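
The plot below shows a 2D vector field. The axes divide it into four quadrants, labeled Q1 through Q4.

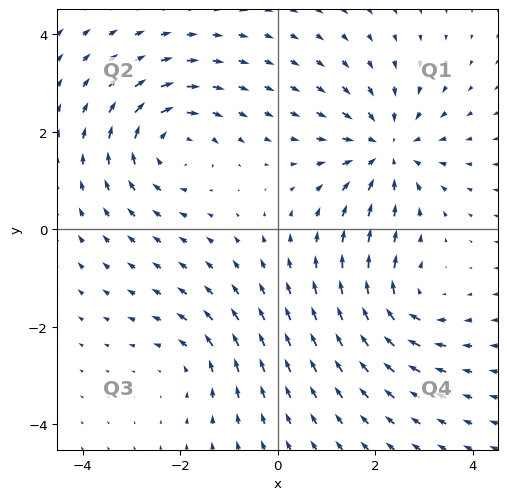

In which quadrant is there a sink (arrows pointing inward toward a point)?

Q1

The sink sits at approximately (2.2, 1.6), which lies in quadrant Q1. The divergence there is about -4, negative as expected for a sink.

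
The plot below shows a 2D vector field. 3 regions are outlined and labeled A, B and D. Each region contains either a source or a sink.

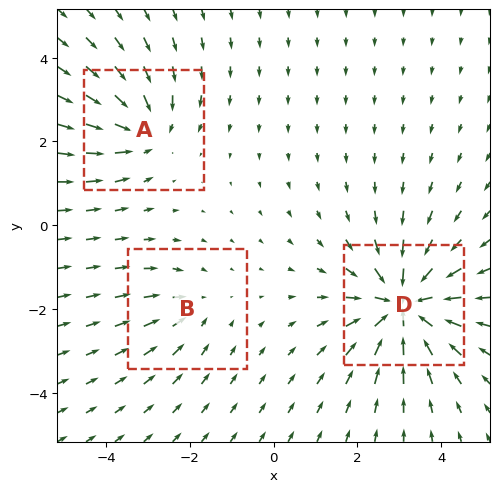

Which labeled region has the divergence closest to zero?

B

Divergence at each region's feature centre — A: about -3, B: about -2, D: about -6. Region B is closest to zero.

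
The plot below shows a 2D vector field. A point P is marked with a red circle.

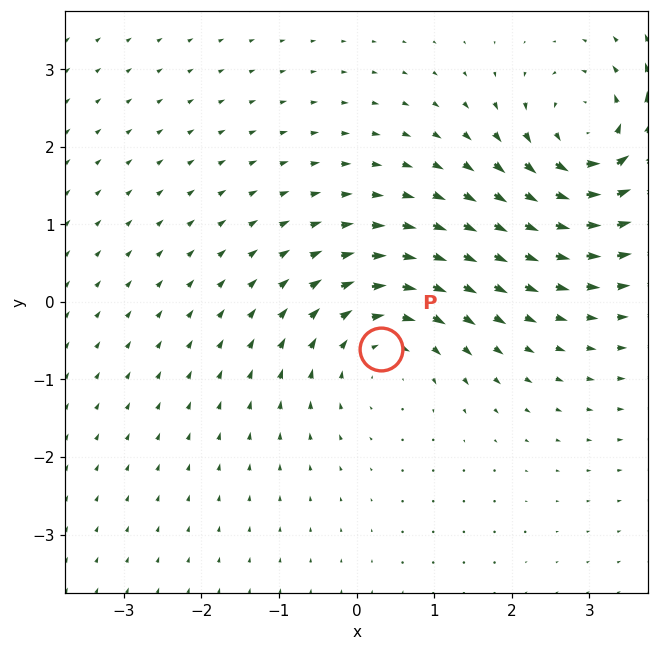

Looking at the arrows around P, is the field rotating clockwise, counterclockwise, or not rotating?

clockwise

Near P at (0.3, -0.6) the arrows circulate clockwise. The curl (z-component) there is about -3; negative curl means clockwise rotation.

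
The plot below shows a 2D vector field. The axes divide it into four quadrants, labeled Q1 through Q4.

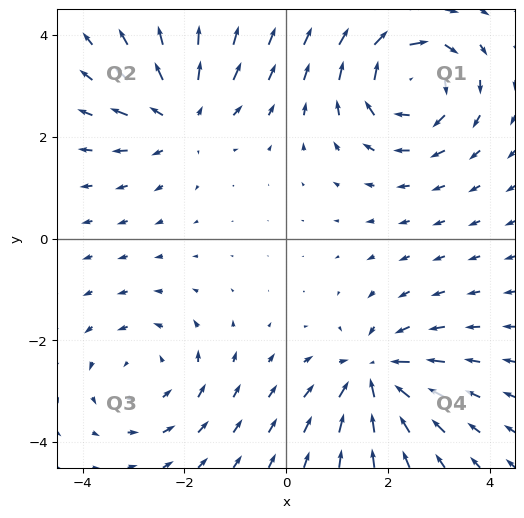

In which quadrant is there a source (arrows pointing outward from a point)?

Q2

The source sits at approximately (-2.1, 2.4), which lies in quadrant Q2. The divergence there is about +4, positive as expected for a source.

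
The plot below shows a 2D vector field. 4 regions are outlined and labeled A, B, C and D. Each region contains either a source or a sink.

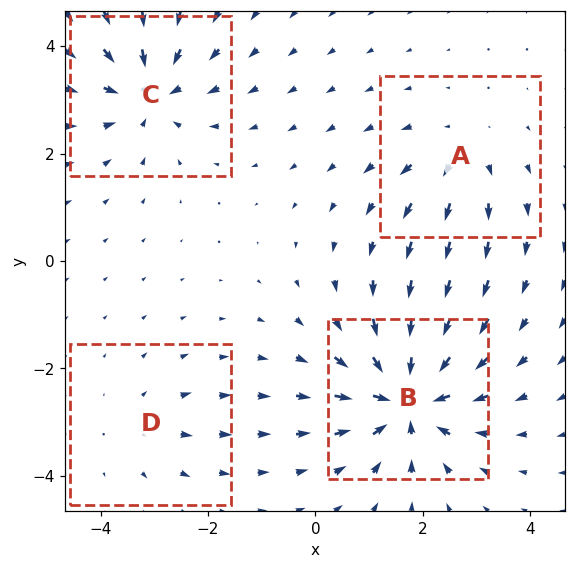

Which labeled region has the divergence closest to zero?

D

Divergence at each region's feature centre — A: about +3, B: about -7, C: about -5, D: about +2. Region D is closest to zero.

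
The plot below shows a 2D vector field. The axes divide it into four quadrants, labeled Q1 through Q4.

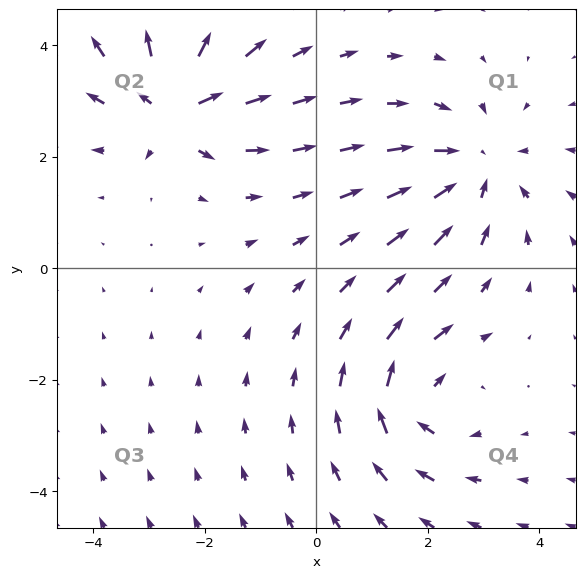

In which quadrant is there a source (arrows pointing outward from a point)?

Q2

The source sits at approximately (-2.6, 2.9), which lies in quadrant Q2. The divergence there is about +6, positive as expected for a source.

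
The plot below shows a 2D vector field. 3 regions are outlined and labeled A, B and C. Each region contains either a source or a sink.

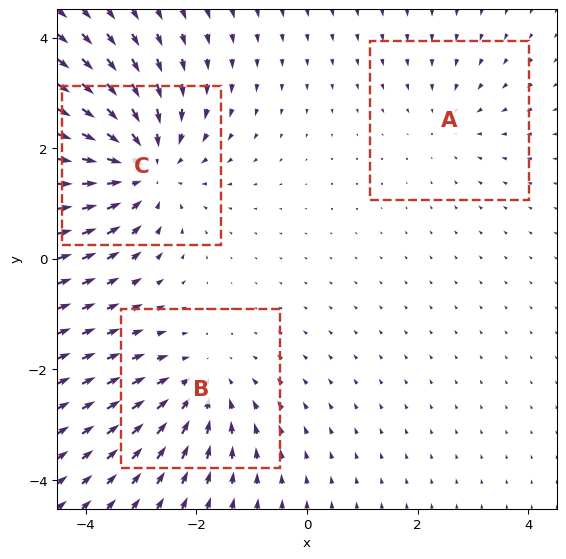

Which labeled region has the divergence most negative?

Divergence at each region's feature centre — A: about -2, B: about -3, C: about -4. Region C is most negative.

C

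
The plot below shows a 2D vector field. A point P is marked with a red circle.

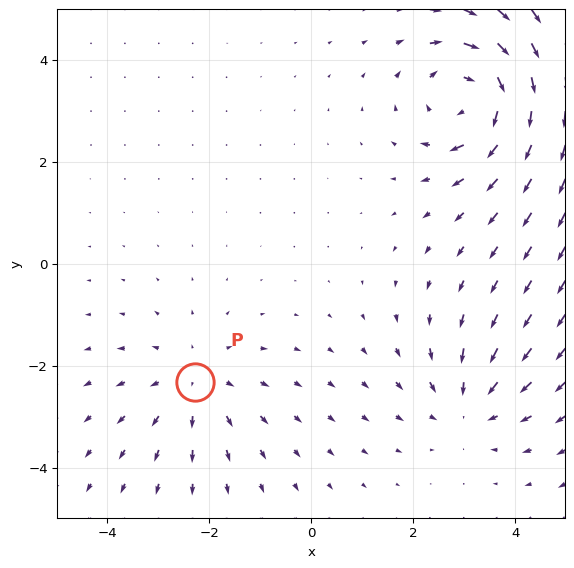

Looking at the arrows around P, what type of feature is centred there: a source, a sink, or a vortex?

At P (-2.3, -2.3) the arrows spread outward. Divergence about +3, curl ≈0 — positive divergence with near-zero curl is a source.

source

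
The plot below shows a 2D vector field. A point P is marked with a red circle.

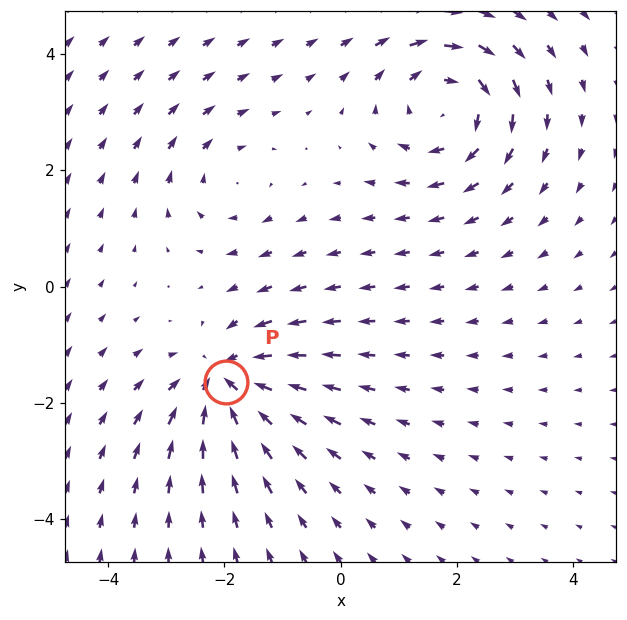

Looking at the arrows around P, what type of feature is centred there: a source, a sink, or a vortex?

At P (-2.0, -1.6) the arrows converge inward. Divergence about -5, curl ≈0 — negative divergence with near-zero curl is a sink.

sink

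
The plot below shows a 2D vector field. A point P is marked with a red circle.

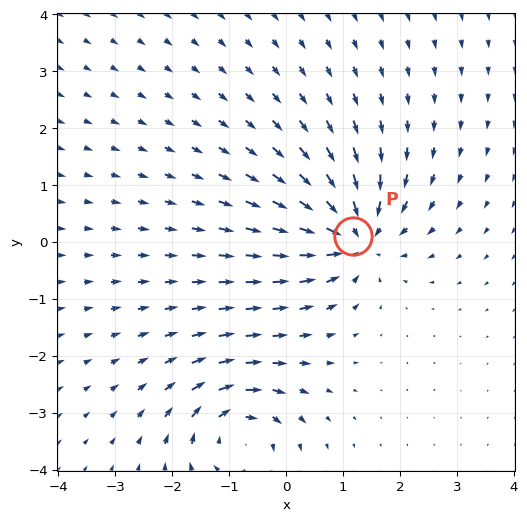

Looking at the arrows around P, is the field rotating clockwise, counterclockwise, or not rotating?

Near P at (1.2, 0.1) the arrows show no circulation. The curl there is ≈0.

not rotating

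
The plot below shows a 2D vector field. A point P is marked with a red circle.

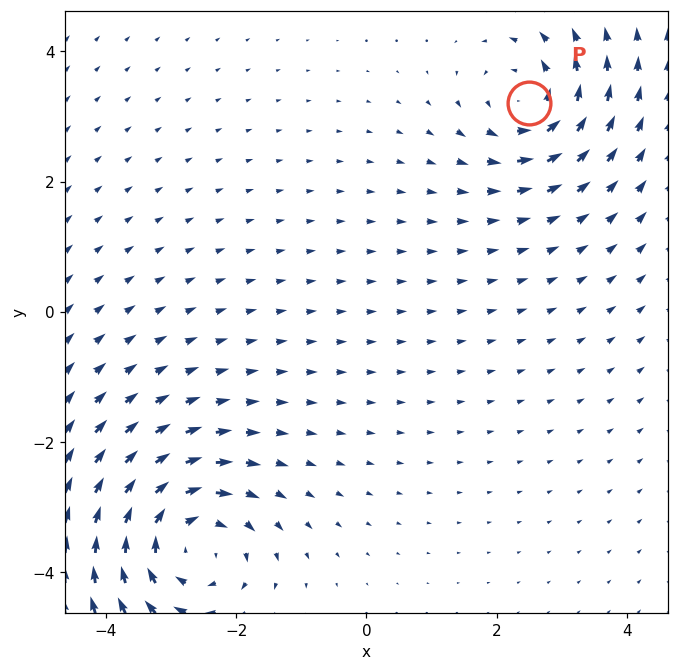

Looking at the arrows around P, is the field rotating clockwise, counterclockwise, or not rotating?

counterclockwise

Near P at (2.5, 3.2) the arrows circulate counterclockwise. The curl (z-component) there is about +4; positive curl means counterclockwise rotation.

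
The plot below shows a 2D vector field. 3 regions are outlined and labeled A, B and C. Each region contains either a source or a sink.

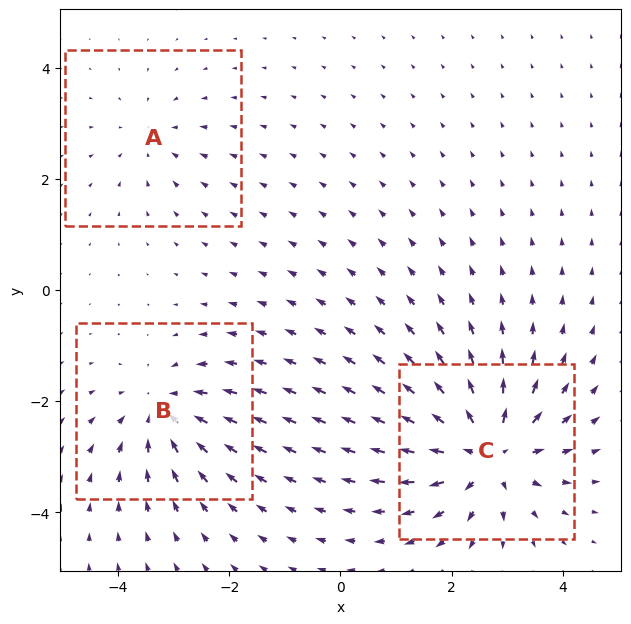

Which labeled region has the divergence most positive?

C

Divergence at each region's feature centre — A: about -2, B: about -4, C: about +5. Region C is most positive.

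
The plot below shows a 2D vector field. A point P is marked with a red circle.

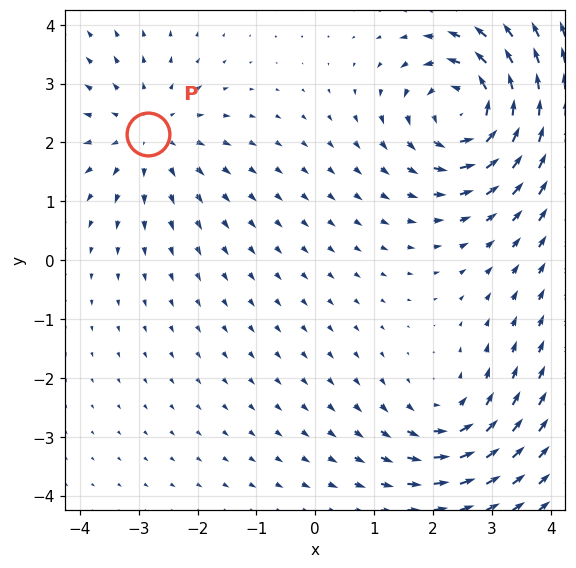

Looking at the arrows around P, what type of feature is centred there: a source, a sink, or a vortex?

source

At P (-2.8, 2.1) the arrows spread outward. Divergence about +3, curl ≈0 — positive divergence with near-zero curl is a source.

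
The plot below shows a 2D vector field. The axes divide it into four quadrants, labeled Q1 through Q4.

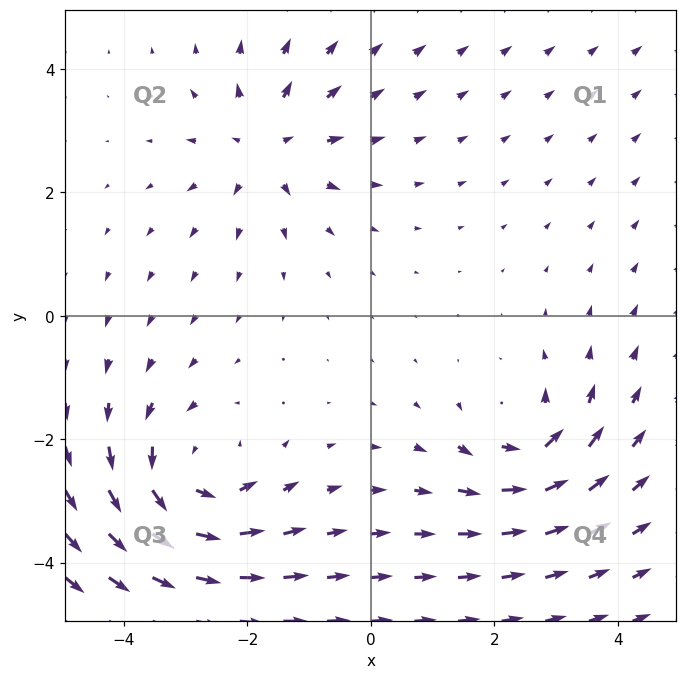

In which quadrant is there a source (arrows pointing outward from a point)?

The source sits at approximately (-1.7, 2.7), which lies in quadrant Q2. The divergence there is about +3, positive as expected for a source.

Q2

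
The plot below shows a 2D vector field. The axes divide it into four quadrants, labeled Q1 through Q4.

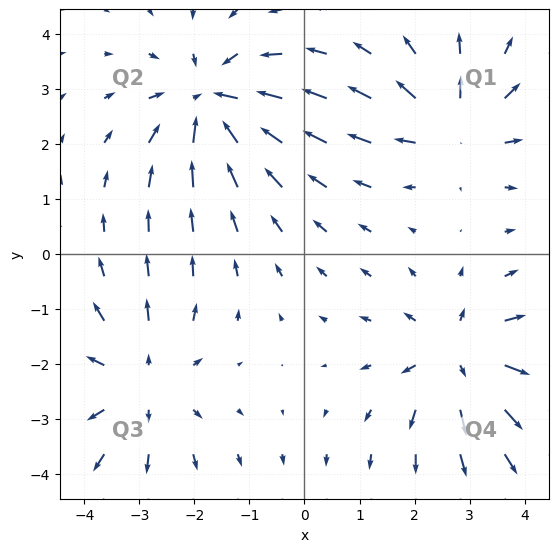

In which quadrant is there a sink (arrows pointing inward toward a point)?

The sink sits at approximately (-1.7, 2.8), which lies in quadrant Q2. The divergence there is about -4, negative as expected for a sink.

Q2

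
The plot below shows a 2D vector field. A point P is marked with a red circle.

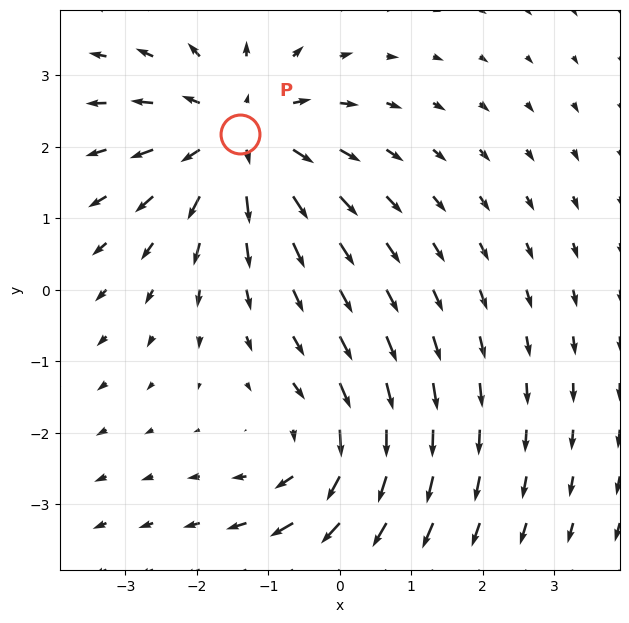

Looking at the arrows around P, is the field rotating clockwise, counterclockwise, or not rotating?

Near P at (-1.4, 2.2) the arrows show no circulation. The curl there is ≈0.

not rotating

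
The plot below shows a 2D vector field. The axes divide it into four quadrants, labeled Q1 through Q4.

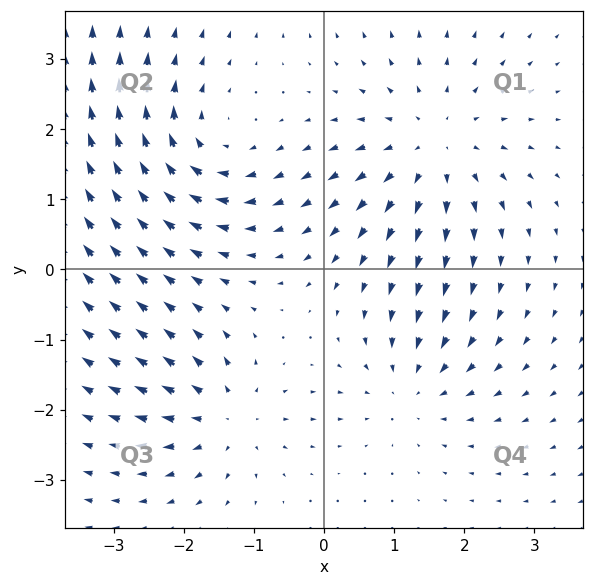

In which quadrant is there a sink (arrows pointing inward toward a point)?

Q4

The sink sits at approximately (1.2, -1.7), which lies in quadrant Q4. The divergence there is about -3, negative as expected for a sink.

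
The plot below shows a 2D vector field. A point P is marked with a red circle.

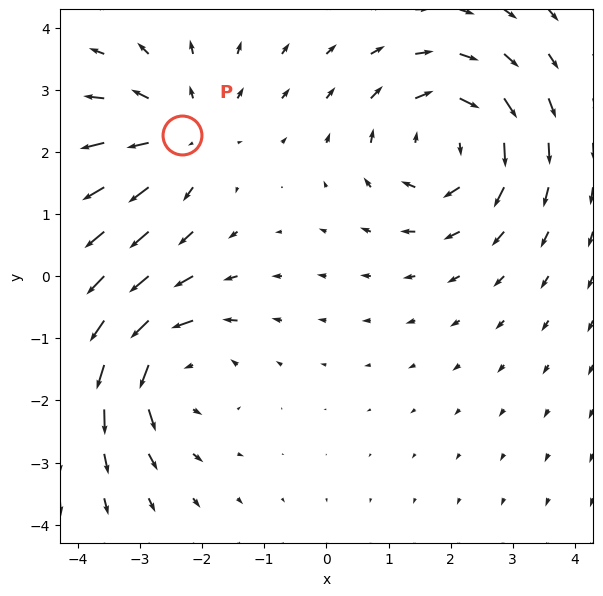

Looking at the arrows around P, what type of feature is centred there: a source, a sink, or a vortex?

source

At P (-2.3, 2.3) the arrows spread outward. Divergence about +3, curl ≈0 — positive divergence with near-zero curl is a source.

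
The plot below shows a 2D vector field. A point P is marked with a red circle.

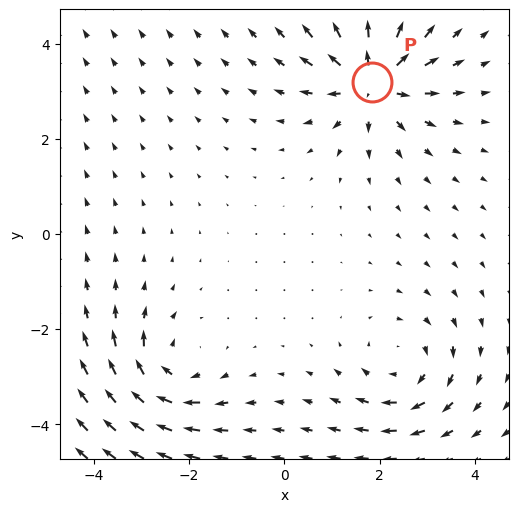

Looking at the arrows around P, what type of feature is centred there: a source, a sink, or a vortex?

source

At P (1.8, 3.2) the arrows spread outward. Divergence about +5, curl ≈0 — positive divergence with near-zero curl is a source.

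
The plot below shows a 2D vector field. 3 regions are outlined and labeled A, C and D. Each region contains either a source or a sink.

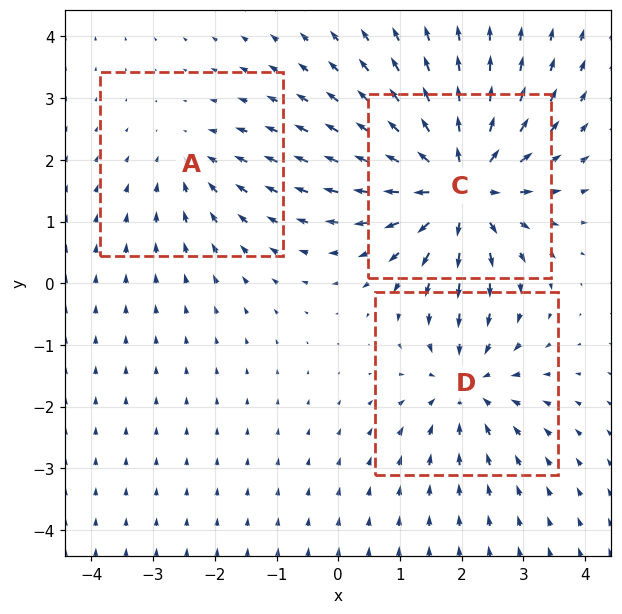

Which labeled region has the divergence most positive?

Divergence at each region's feature centre — A: about -2, C: about +5, D: about -3. Region C is most positive.

C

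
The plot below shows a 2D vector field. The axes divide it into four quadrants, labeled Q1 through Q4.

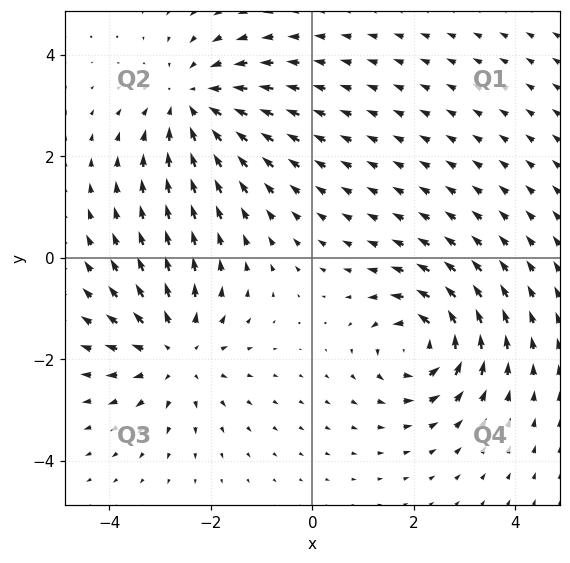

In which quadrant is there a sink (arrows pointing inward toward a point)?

The sink sits at approximately (-2.4, 3.1), which lies in quadrant Q2. The divergence there is about -4, negative as expected for a sink.

Q2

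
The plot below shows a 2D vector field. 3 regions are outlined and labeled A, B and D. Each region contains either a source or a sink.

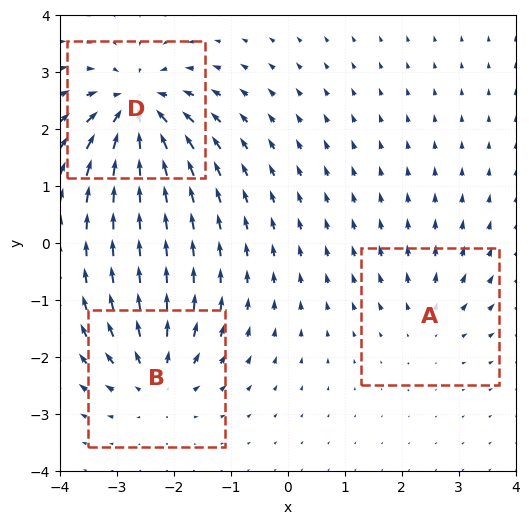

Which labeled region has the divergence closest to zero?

A

Divergence at each region's feature centre — A: about +3, B: about +4, D: about -6. Region A is closest to zero.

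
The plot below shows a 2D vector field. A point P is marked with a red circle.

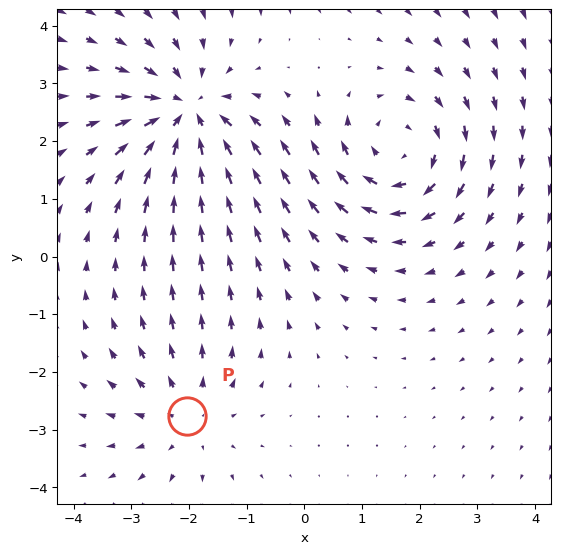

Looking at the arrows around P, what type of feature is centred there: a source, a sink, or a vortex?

At P (-2.0, -2.8) the arrows spread outward. Divergence about +3, curl ≈0 — positive divergence with near-zero curl is a source.

source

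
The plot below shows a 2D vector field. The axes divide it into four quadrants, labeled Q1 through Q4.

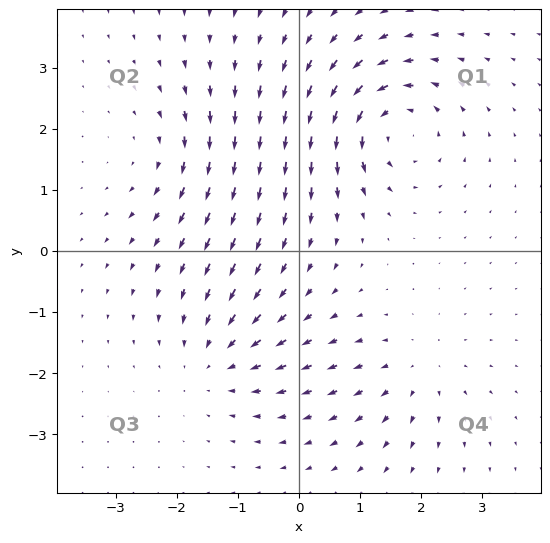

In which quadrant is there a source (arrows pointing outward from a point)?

The source sits at approximately (1.9, -2.0), which lies in quadrant Q4. The divergence there is about +3, positive as expected for a source.

Q4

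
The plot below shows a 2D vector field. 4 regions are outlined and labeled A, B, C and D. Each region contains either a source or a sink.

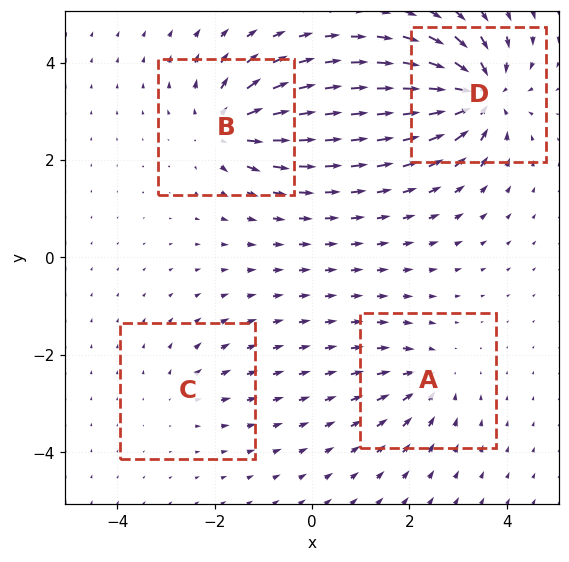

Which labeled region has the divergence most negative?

D

Divergence at each region's feature centre — A: about -4, B: about +6, C: about +2, D: about -8. Region D is most negative.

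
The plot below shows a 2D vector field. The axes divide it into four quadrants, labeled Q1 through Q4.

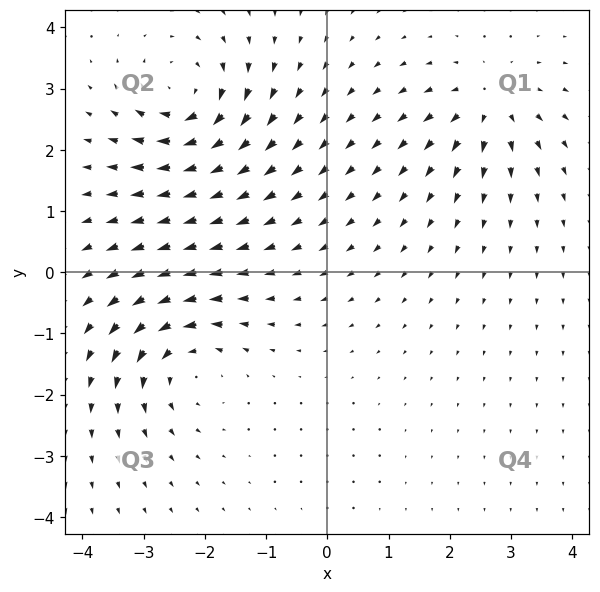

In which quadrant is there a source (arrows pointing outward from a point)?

The source sits at approximately (2.6, 2.8), which lies in quadrant Q1. The divergence there is about +5, positive as expected for a source.

Q1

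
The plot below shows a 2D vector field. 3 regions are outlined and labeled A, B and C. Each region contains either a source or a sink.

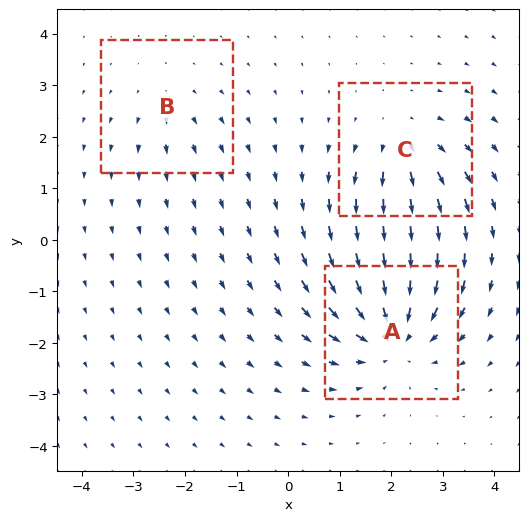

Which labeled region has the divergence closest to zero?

Divergence at each region's feature centre — A: about -5, B: about +2, C: about +3. Region B is closest to zero.

B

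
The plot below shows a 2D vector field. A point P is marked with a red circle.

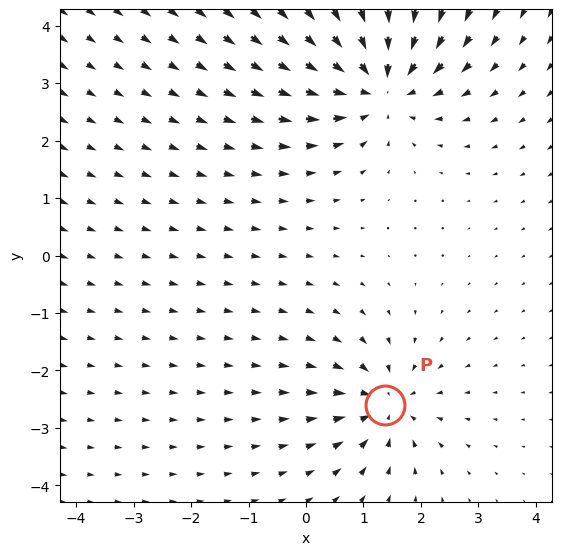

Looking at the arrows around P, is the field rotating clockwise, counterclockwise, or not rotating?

Near P at (1.4, -2.6) the arrows show no circulation. The curl there is ≈0.

not rotating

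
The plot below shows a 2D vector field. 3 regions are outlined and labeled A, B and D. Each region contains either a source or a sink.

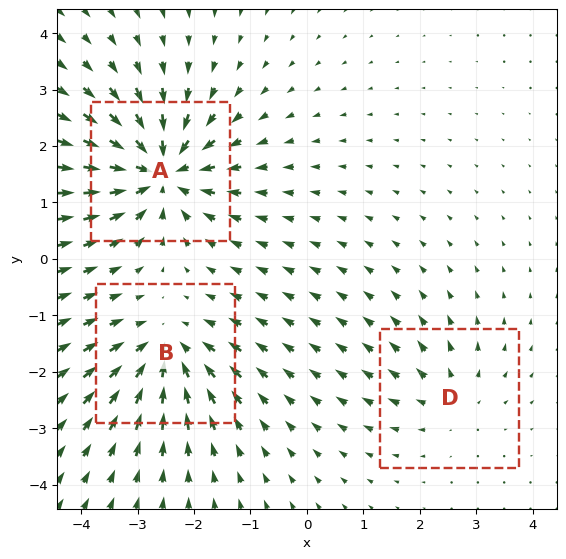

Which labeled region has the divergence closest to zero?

D

Divergence at each region's feature centre — A: about -6, B: about -4, D: about +2. Region D is closest to zero.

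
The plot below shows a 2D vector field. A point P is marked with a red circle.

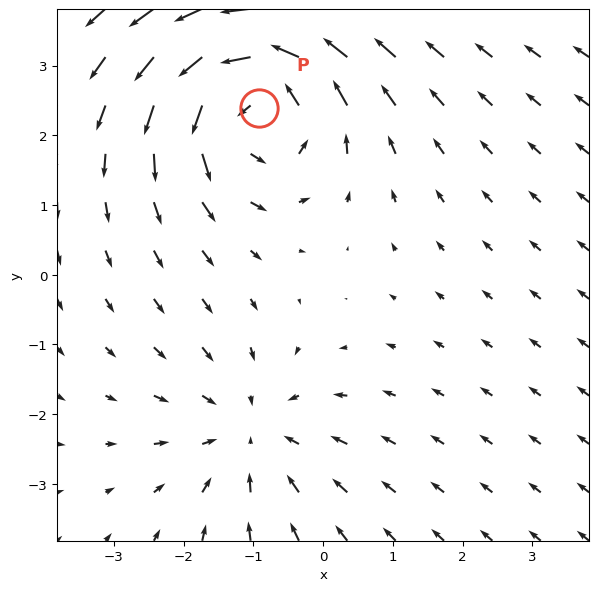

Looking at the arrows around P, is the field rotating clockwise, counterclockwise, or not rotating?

counterclockwise

Near P at (-0.9, 2.4) the arrows circulate counterclockwise. The curl (z-component) there is about +5; positive curl means counterclockwise rotation.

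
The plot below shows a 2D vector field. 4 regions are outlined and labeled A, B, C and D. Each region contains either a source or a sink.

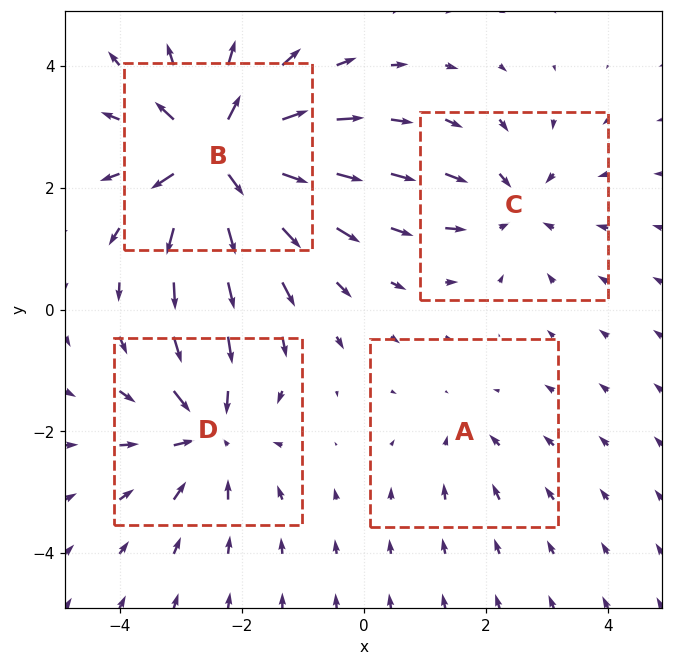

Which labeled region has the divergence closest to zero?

A

Divergence at each region's feature centre — A: about -2, B: about +8, C: about -4, D: about -5. Region A is closest to zero.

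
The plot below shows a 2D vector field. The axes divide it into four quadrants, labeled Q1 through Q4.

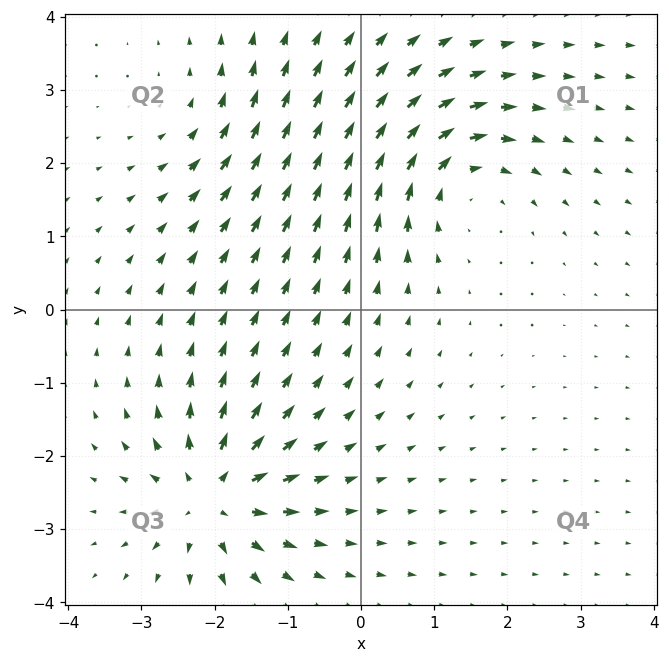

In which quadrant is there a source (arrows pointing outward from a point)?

The source sits at approximately (-2.0, -2.6), which lies in quadrant Q3. The divergence there is about +6, positive as expected for a source.

Q3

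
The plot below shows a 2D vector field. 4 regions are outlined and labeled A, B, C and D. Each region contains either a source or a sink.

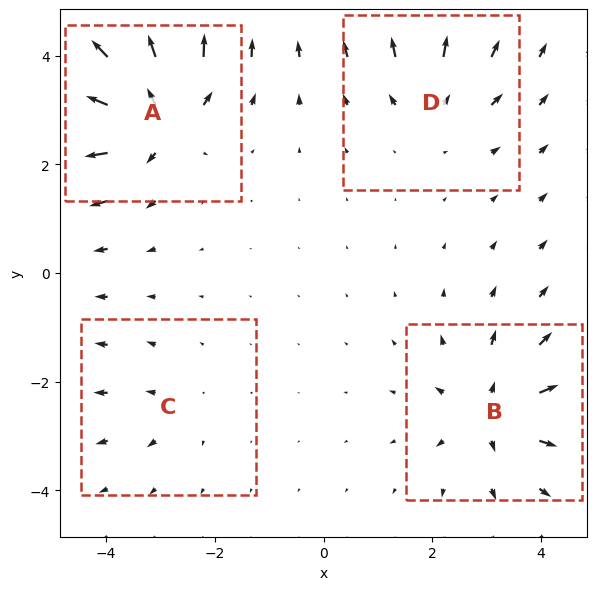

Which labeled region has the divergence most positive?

Divergence at each region's feature centre — A: about +8, B: about +6, C: about +2, D: about +4. Region A is most positive.

A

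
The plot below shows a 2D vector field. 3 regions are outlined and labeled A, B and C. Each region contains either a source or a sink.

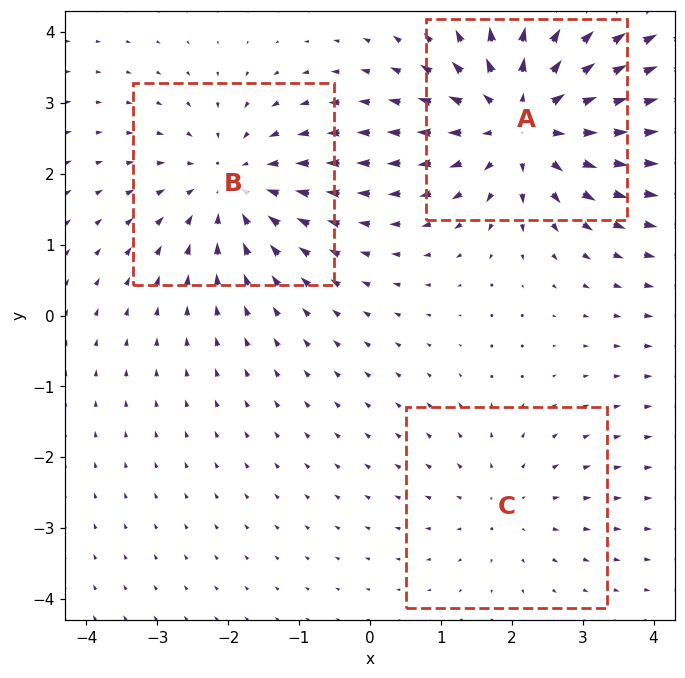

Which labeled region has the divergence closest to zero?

Divergence at each region's feature centre — A: about +4, B: about -3, C: about +2. Region C is closest to zero.

C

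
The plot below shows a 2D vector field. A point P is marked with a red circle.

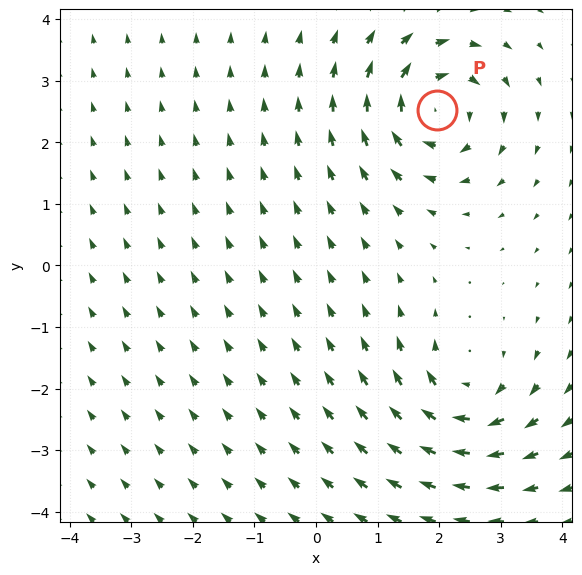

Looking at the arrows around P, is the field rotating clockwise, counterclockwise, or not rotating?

Near P at (2.0, 2.5) the arrows circulate clockwise. The curl (z-component) there is about -6; negative curl means clockwise rotation.

clockwise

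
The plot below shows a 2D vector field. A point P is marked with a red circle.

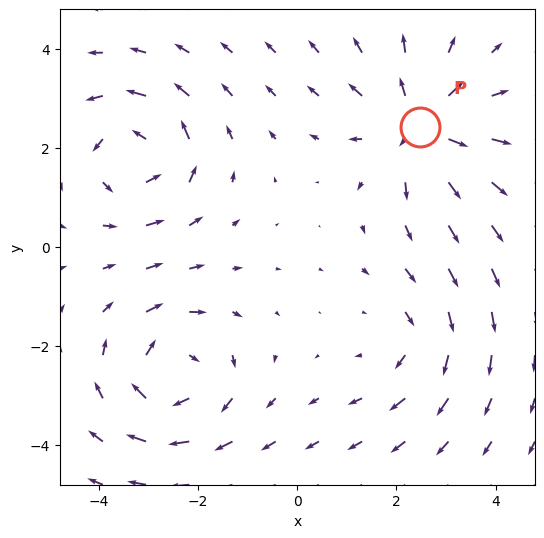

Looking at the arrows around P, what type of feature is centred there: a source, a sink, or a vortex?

source

At P (2.5, 2.4) the arrows spread outward. Divergence about +5, curl ≈0 — positive divergence with near-zero curl is a source.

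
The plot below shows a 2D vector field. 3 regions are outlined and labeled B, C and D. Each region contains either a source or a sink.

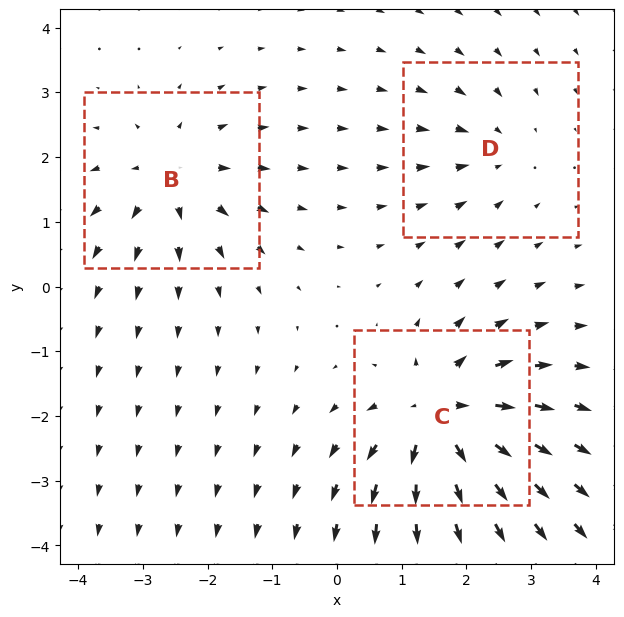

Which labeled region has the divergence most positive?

C

Divergence at each region's feature centre — B: about +4, C: about +5, D: about -2. Region C is most positive.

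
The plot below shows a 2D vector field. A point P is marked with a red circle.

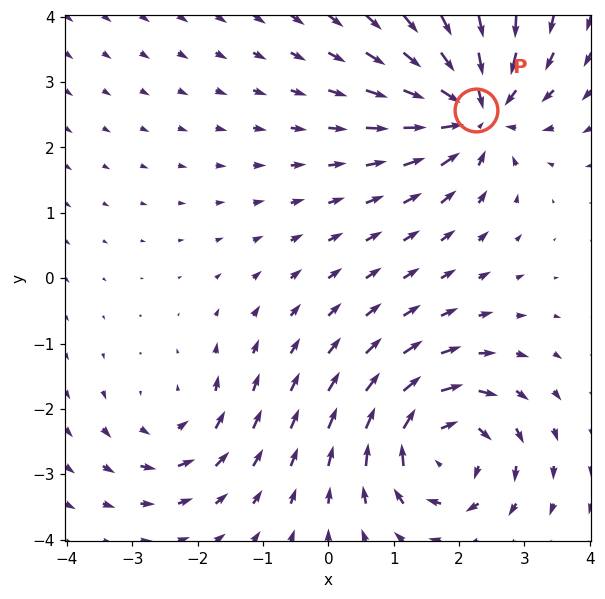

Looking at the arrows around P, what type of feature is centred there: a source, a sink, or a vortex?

sink

At P (2.3, 2.6) the arrows converge inward. Divergence about -6, curl ≈0 — negative divergence with near-zero curl is a sink.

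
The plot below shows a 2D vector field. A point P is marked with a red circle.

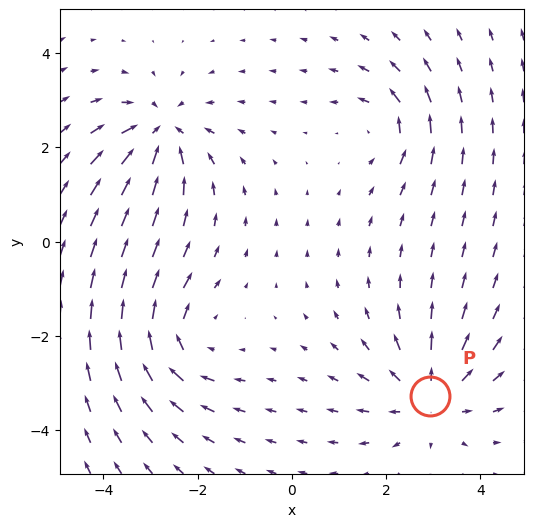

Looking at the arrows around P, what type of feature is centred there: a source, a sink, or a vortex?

source

At P (2.9, -3.3) the arrows spread outward. Divergence about +4, curl ≈0 — positive divergence with near-zero curl is a source.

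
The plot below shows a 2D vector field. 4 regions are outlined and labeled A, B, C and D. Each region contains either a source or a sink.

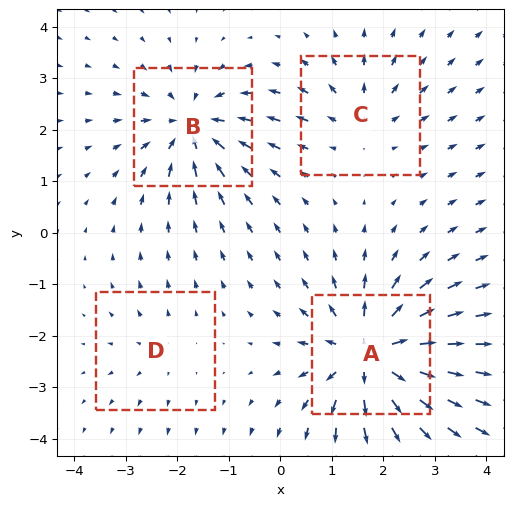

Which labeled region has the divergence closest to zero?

Divergence at each region's feature centre — A: about +8, B: about -6, C: about +4, D: about +2. Region D is closest to zero.

D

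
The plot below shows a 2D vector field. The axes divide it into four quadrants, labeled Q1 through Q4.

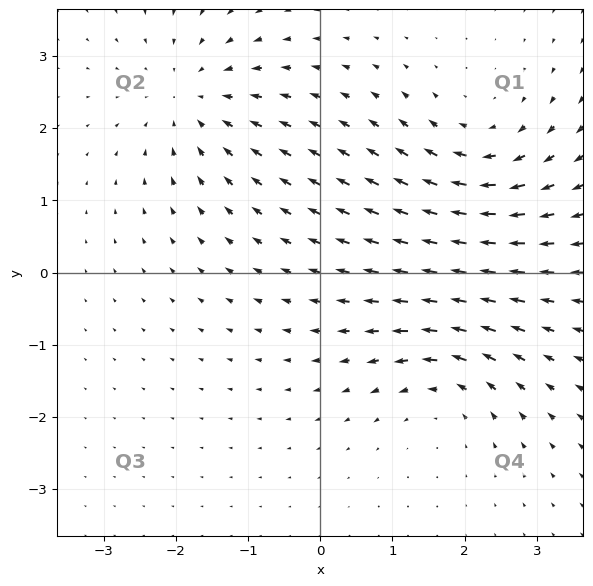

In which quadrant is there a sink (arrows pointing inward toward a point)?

The sink sits at approximately (-1.8, 2.4), which lies in quadrant Q2. The divergence there is about -4, negative as expected for a sink.

Q2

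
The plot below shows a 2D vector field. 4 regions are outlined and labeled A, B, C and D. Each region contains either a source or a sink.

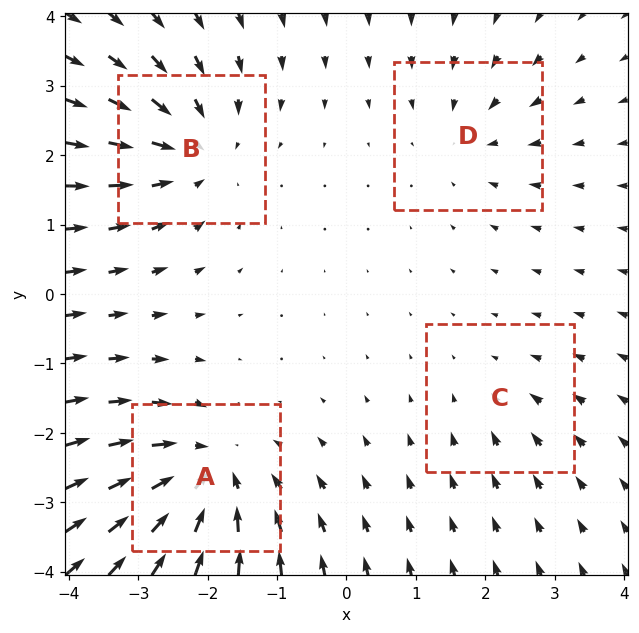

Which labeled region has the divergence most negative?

Divergence at each region's feature centre — A: about -6, B: about -5, C: about -2, D: about -3. Region A is most negative.

A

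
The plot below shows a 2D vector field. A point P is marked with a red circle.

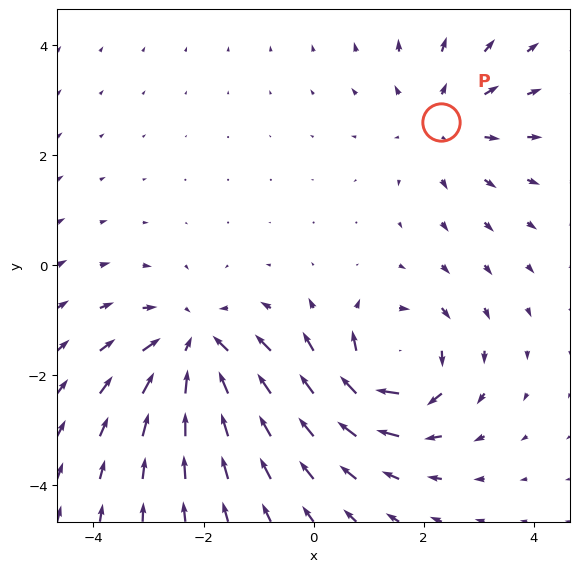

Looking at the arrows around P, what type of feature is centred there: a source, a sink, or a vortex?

At P (2.3, 2.6) the arrows spread outward. Divergence about +2, curl ≈0 — positive divergence with near-zero curl is a source.

source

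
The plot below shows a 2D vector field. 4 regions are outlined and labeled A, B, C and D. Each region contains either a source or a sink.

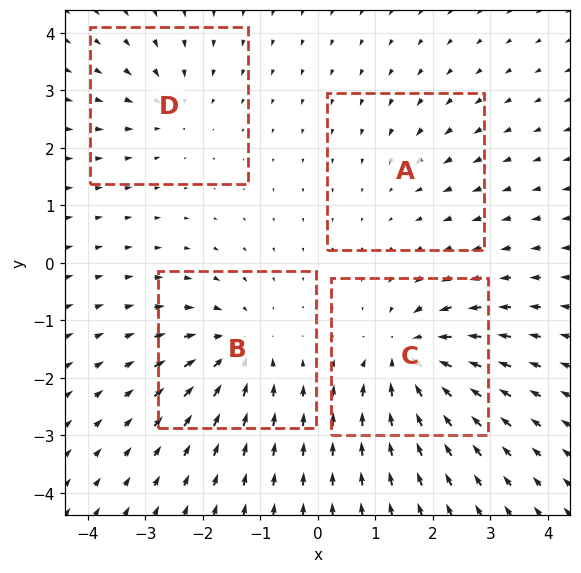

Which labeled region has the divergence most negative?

C

Divergence at each region's feature centre — A: about -2, B: about -6, C: about -8, D: about -4. Region C is most negative.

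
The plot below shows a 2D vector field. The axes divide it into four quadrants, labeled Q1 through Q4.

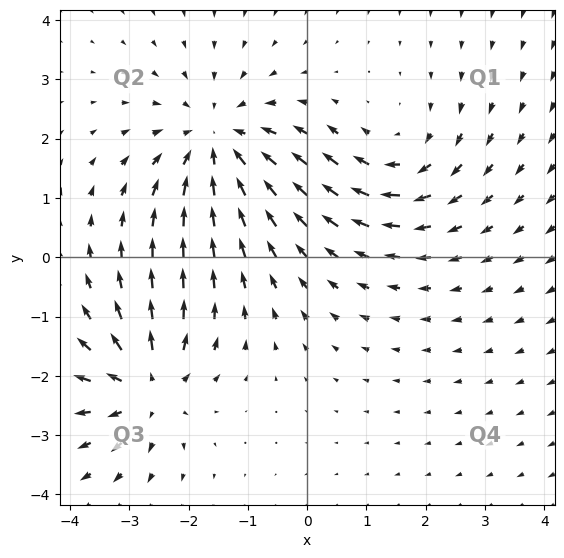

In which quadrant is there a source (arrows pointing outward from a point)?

Q3

The source sits at approximately (-2.7, -2.2), which lies in quadrant Q3. The divergence there is about +5, positive as expected for a source.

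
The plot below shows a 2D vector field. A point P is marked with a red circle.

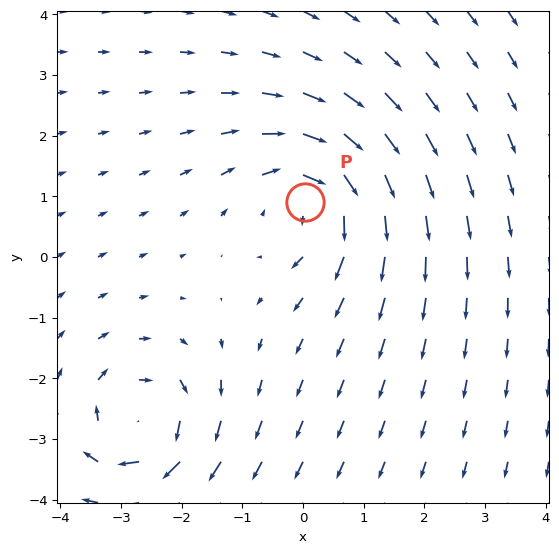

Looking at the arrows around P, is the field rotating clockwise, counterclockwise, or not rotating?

Near P at (0.0, 0.9) the arrows circulate clockwise. The curl (z-component) there is about -4; negative curl means clockwise rotation.

clockwise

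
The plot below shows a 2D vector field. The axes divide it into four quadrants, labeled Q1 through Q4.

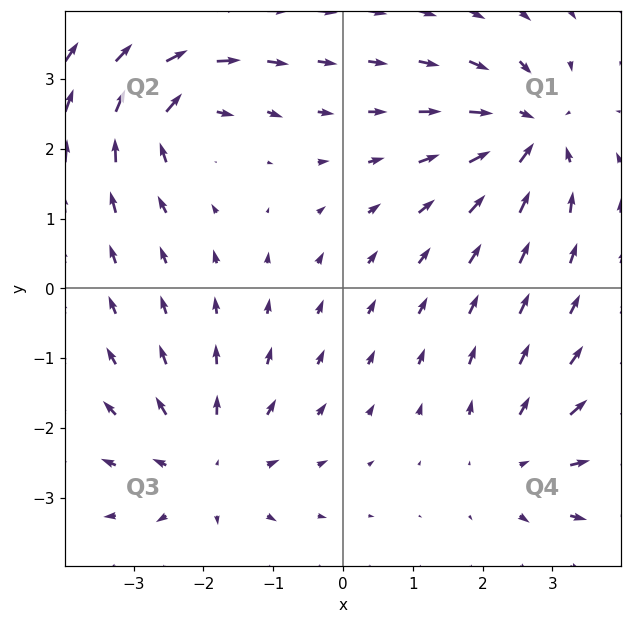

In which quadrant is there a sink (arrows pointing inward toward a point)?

The sink sits at approximately (2.7, 2.2), which lies in quadrant Q1. The divergence there is about -5, negative as expected for a sink.

Q1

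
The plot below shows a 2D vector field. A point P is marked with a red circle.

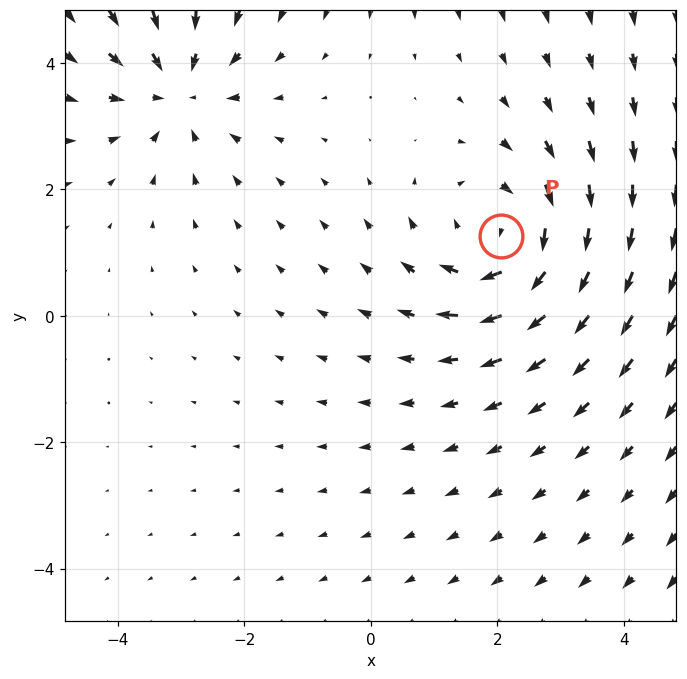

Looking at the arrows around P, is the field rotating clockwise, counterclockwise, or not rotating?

clockwise

Near P at (2.1, 1.3) the arrows circulate clockwise. The curl (z-component) there is about -3; negative curl means clockwise rotation.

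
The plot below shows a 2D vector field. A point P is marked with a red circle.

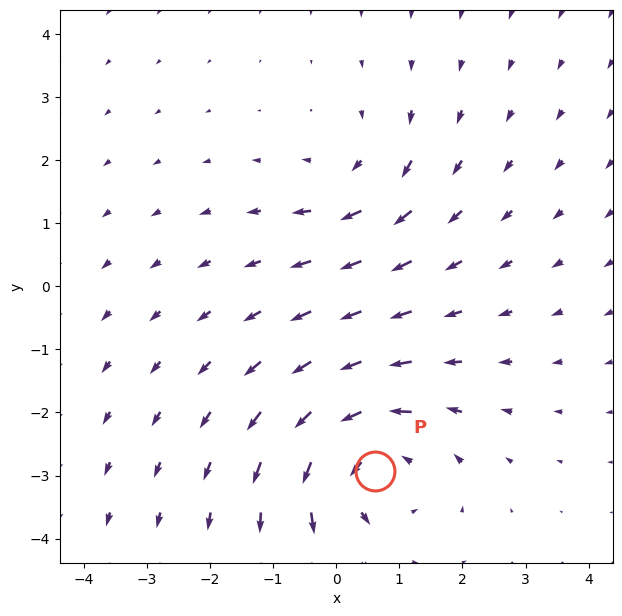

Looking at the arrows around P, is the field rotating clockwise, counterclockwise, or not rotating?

Near P at (0.6, -2.9) the arrows circulate counterclockwise. The curl (z-component) there is about +4; positive curl means counterclockwise rotation.

counterclockwise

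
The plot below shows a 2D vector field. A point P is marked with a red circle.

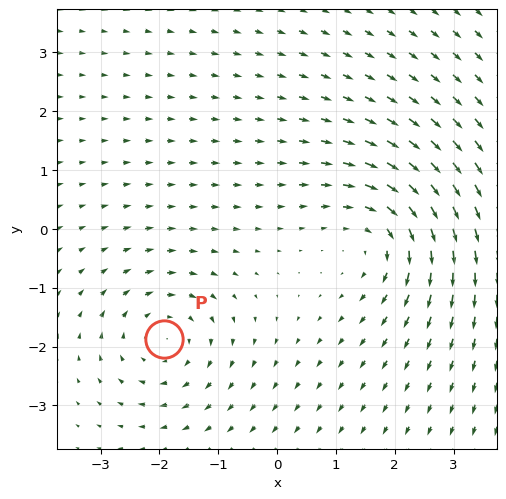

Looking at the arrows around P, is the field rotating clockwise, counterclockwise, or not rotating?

Near P at (-1.9, -1.9) the arrows circulate clockwise. The curl (z-component) there is about -4; negative curl means clockwise rotation.

clockwise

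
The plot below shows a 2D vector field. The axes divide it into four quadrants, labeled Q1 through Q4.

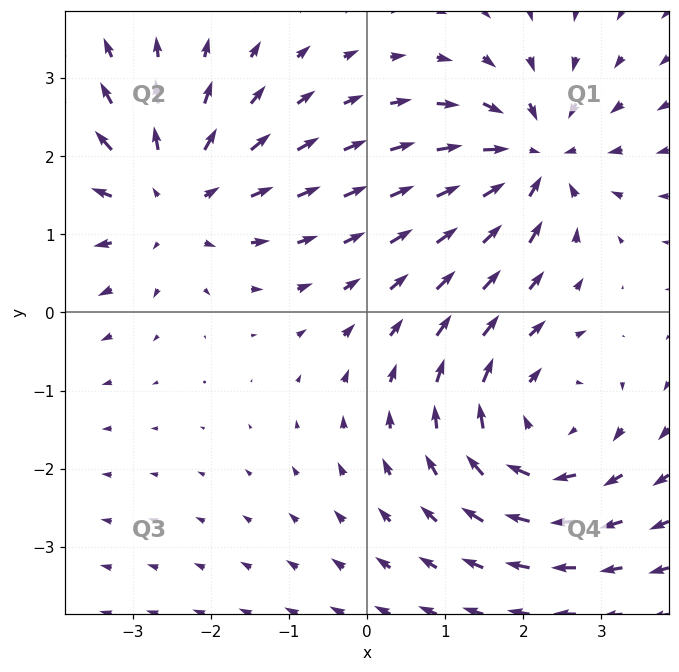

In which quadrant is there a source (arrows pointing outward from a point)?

Q2

The source sits at approximately (-2.5, 1.5), which lies in quadrant Q2. The divergence there is about +3, positive as expected for a source.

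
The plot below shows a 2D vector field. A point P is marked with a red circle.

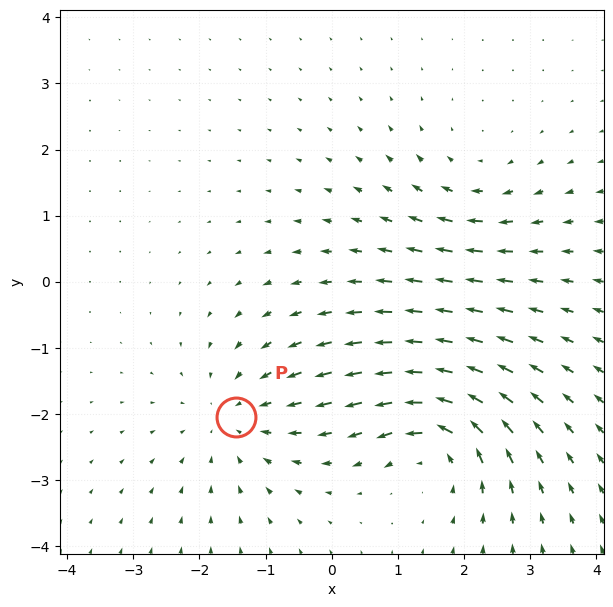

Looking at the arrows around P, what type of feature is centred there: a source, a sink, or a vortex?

sink

At P (-1.4, -2.0) the arrows converge inward. Divergence about -3, curl ≈0 — negative divergence with near-zero curl is a sink.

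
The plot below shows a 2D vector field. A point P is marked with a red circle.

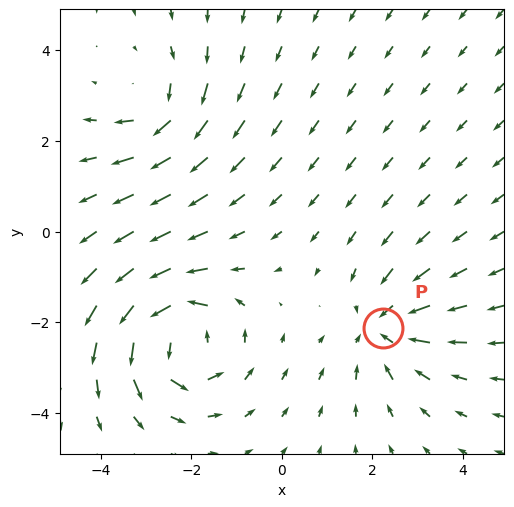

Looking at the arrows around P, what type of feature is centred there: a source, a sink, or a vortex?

sink

At P (2.2, -2.1) the arrows converge inward. Divergence about -3, curl ≈0 — negative divergence with near-zero curl is a sink.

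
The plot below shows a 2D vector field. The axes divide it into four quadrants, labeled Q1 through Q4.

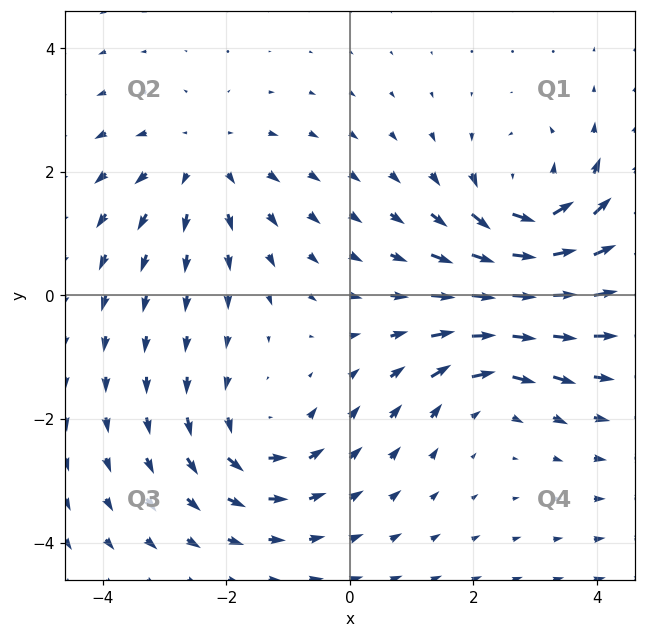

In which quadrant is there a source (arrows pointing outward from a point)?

Q2

The source sits at approximately (-2.4, 2.1), which lies in quadrant Q2. The divergence there is about +3, positive as expected for a source.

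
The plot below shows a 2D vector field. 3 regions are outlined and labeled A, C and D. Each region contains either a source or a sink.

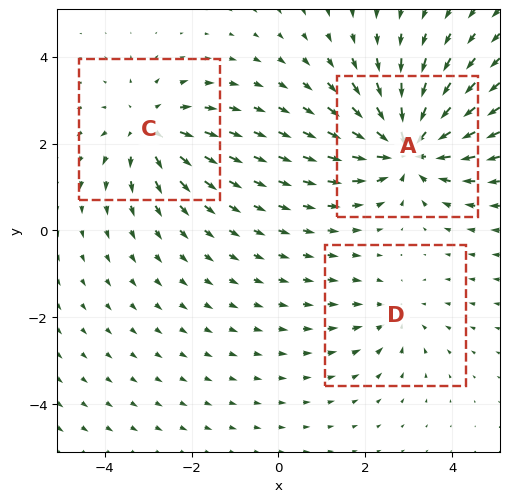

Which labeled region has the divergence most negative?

Divergence at each region's feature centre — A: about -5, C: about +3, D: about -2. Region A is most negative.

A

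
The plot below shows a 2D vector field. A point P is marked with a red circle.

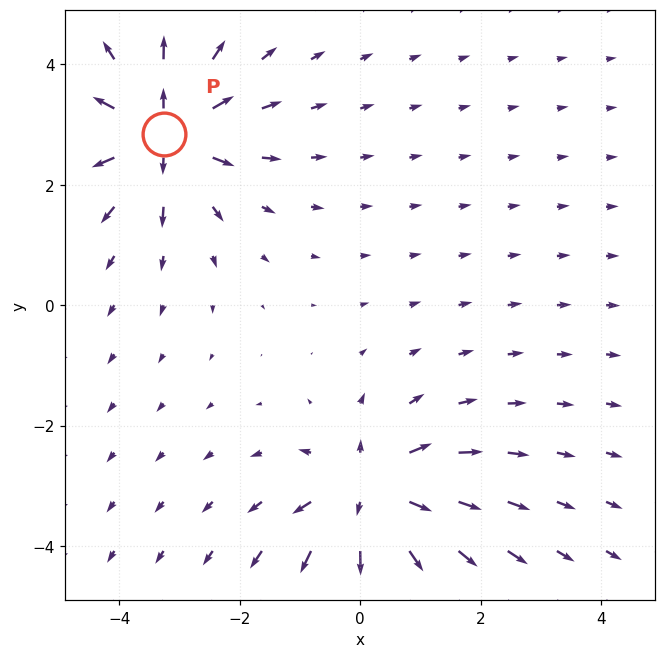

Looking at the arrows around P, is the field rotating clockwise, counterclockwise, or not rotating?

Near P at (-3.3, 2.9) the arrows show no circulation. The curl there is ≈0.

not rotating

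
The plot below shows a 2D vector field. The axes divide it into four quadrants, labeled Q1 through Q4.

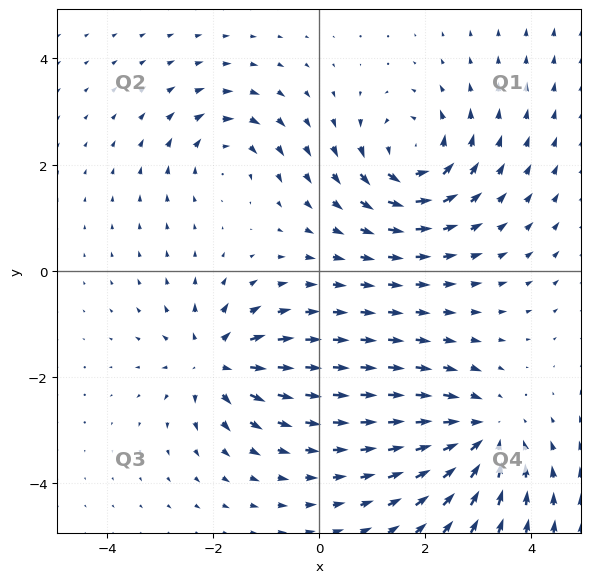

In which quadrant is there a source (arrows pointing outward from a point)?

Q3

The source sits at approximately (-2.0, -1.7), which lies in quadrant Q3. The divergence there is about +5, positive as expected for a source.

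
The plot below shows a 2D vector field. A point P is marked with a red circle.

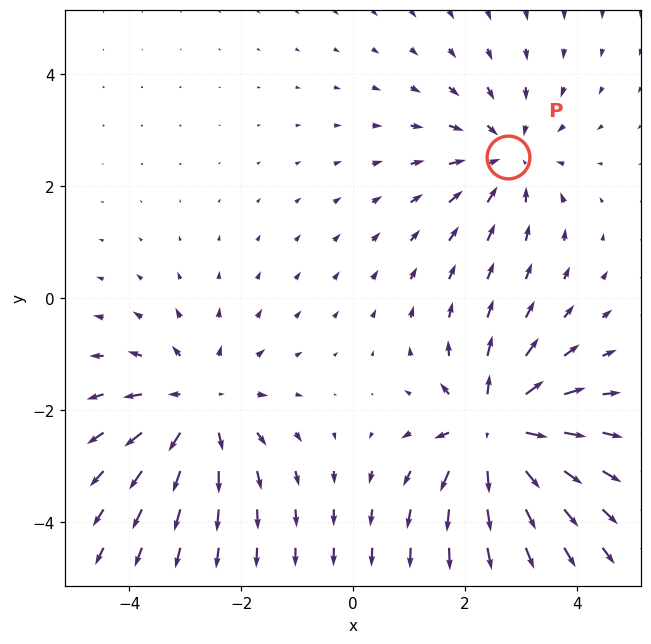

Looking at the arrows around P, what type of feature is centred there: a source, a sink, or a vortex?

At P (2.8, 2.5) the arrows converge inward. Divergence about -3, curl ≈0 — negative divergence with near-zero curl is a sink.

sink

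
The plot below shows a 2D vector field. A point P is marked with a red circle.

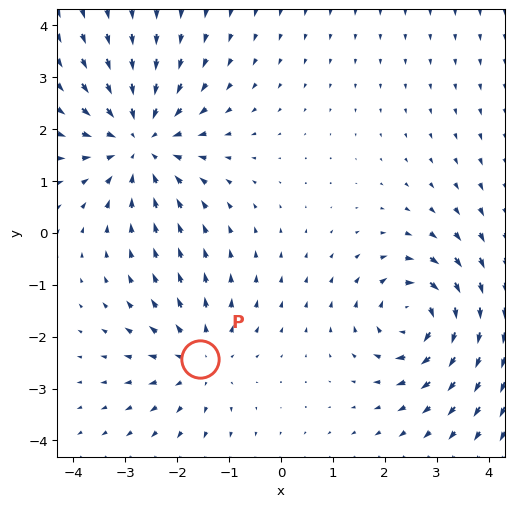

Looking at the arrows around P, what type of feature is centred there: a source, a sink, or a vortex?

source

At P (-1.6, -2.4) the arrows spread outward. Divergence about +3, curl ≈0 — positive divergence with near-zero curl is a source.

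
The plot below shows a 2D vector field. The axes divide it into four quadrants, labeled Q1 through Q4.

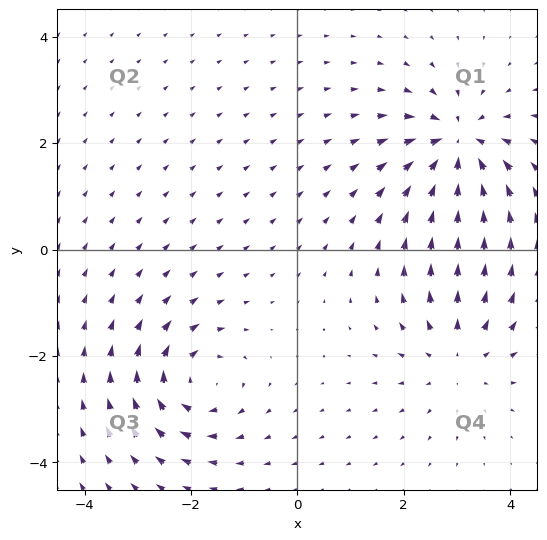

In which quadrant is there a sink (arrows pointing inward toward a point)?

Q1

The sink sits at approximately (3.0, 2.0), which lies in quadrant Q1. The divergence there is about -5, negative as expected for a sink.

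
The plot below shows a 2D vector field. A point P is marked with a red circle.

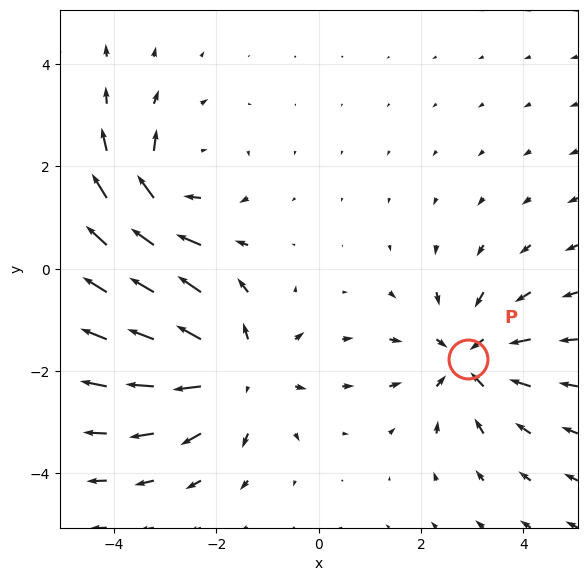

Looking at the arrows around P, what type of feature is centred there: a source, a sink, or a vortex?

sink

At P (2.9, -1.8) the arrows converge inward. Divergence about -3, curl ≈0 — negative divergence with near-zero curl is a sink.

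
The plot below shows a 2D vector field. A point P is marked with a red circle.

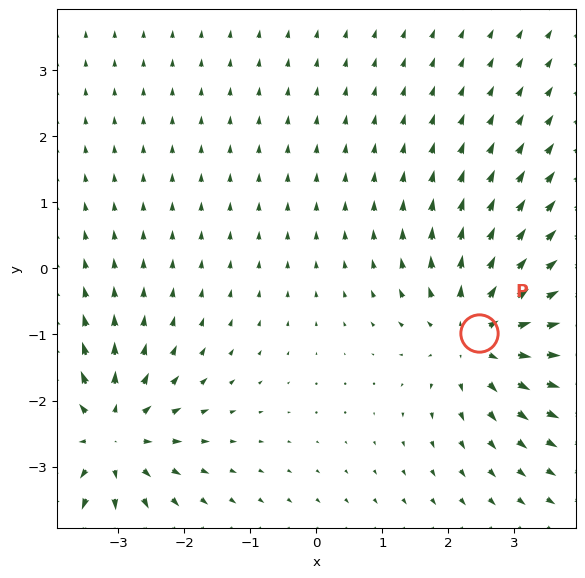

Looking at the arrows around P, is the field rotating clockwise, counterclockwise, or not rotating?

Near P at (2.5, -1.0) the arrows show no circulation. The curl there is ≈0.

not rotating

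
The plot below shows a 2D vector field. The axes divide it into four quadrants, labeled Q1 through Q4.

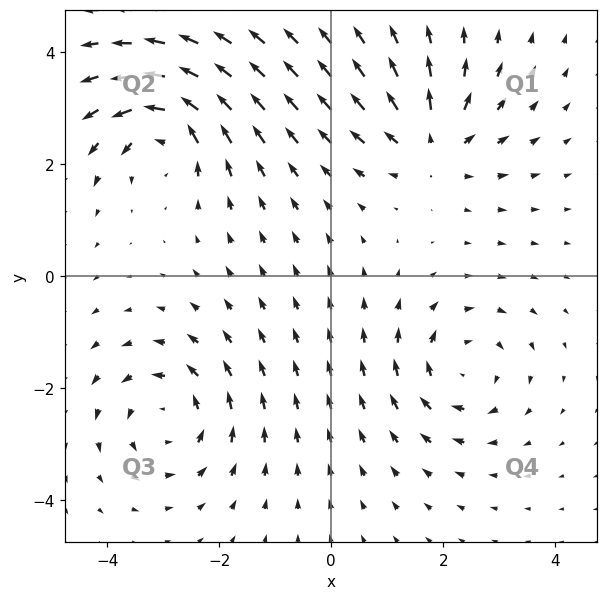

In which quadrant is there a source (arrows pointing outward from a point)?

The source sits at approximately (1.8, 2.4), which lies in quadrant Q1. The divergence there is about +4, positive as expected for a source.

Q1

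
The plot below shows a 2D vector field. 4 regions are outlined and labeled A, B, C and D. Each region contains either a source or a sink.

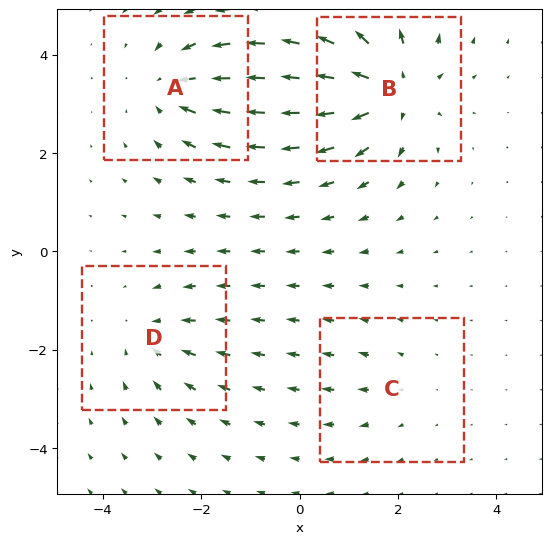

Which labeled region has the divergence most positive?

Divergence at each region's feature centre — A: about -5, B: about +7, C: about +2, D: about -3. Region B is most positive.

B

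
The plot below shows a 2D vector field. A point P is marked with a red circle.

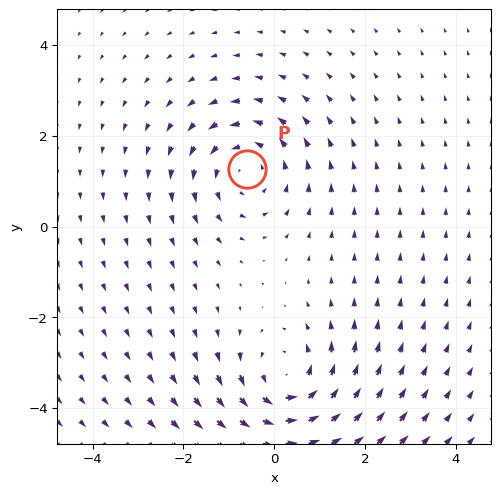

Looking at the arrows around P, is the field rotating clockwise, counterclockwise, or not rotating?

Near P at (-0.6, 1.3) the arrows circulate counterclockwise. The curl (z-component) there is about +3; positive curl means counterclockwise rotation.

counterclockwise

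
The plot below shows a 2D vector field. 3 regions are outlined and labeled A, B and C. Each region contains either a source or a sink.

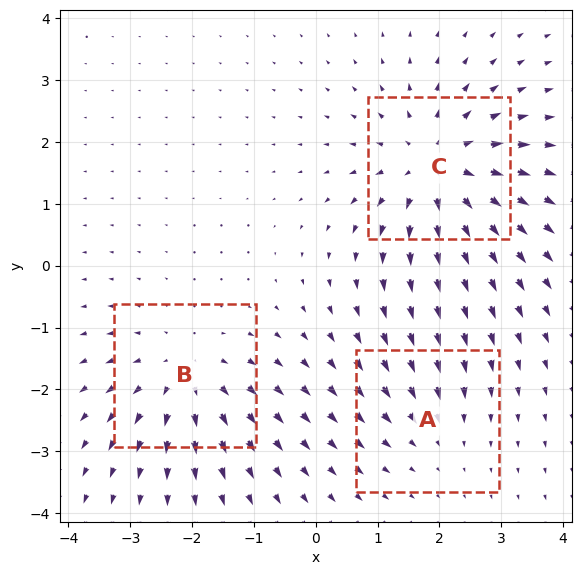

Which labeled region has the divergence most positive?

Divergence at each region's feature centre — A: about -2, B: about +3, C: about +5. Region C is most positive.

C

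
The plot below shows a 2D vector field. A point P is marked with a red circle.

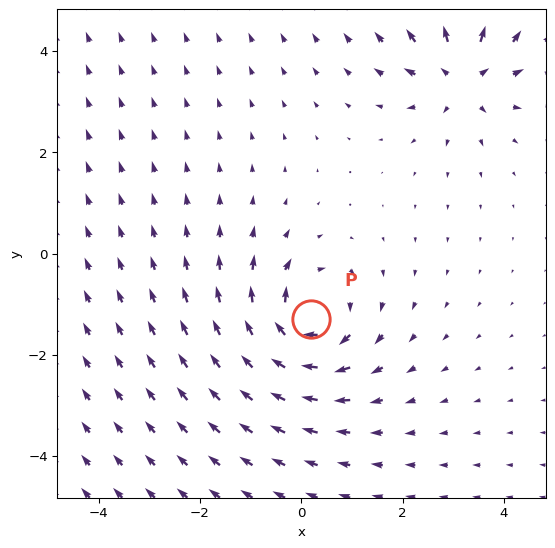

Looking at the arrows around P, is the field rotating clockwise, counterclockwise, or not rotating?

clockwise

Near P at (0.2, -1.3) the arrows circulate clockwise. The curl (z-component) there is about -4; negative curl means clockwise rotation.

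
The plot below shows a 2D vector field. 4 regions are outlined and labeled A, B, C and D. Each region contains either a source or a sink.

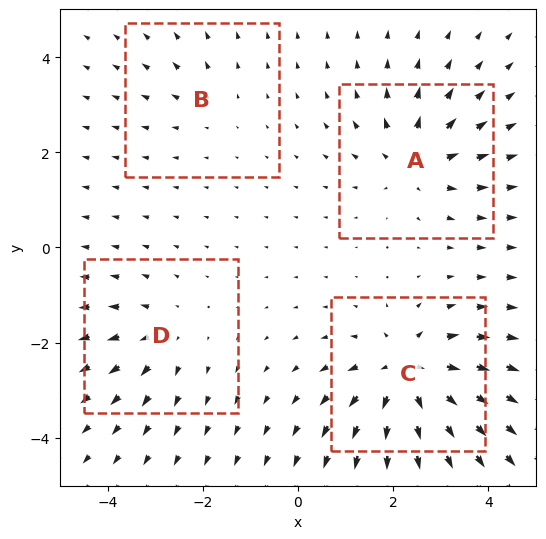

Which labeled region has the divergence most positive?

C

Divergence at each region's feature centre — A: about +5, B: about +2, C: about +7, D: about +4. Region C is most positive.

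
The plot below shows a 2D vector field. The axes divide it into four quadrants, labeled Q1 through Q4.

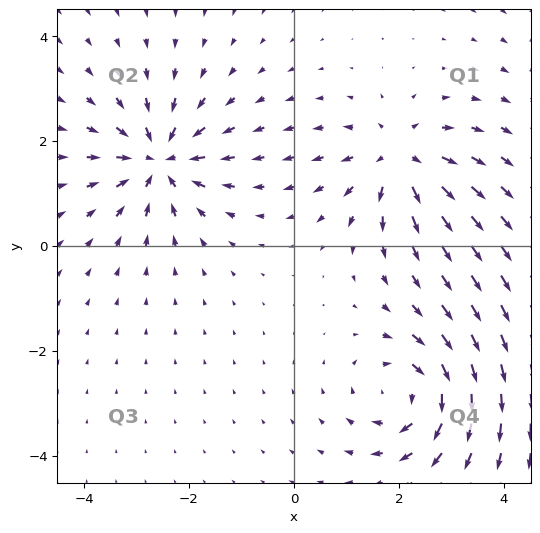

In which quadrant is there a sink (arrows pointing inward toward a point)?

Q2

The sink sits at approximately (-2.6, 1.6), which lies in quadrant Q2. The divergence there is about -4, negative as expected for a sink.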